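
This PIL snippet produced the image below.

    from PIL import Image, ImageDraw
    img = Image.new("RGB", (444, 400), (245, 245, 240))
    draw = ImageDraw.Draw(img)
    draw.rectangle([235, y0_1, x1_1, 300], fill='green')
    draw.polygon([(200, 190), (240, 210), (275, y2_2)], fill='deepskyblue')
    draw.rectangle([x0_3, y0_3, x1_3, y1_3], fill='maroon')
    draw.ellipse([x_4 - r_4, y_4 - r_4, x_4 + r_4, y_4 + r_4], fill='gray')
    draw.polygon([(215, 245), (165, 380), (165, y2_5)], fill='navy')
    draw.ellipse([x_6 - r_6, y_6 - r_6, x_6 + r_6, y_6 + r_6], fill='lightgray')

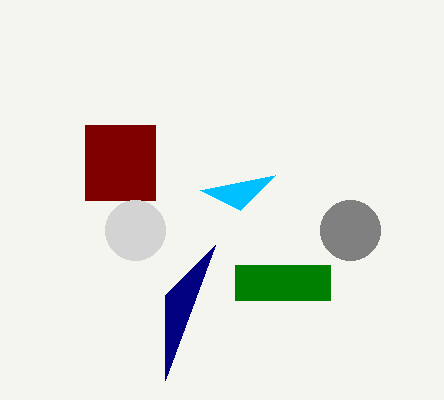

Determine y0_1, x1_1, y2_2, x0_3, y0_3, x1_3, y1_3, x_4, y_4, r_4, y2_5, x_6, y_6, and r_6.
y0_1 = 265
x1_1 = 330
y2_2 = 175
x0_3 = 85
y0_3 = 125
x1_3 = 155
y1_3 = 200
x_4 = 350
y_4 = 230
r_4 = 30
y2_5 = 295
x_6 = 135
y_6 = 230
r_6 = 30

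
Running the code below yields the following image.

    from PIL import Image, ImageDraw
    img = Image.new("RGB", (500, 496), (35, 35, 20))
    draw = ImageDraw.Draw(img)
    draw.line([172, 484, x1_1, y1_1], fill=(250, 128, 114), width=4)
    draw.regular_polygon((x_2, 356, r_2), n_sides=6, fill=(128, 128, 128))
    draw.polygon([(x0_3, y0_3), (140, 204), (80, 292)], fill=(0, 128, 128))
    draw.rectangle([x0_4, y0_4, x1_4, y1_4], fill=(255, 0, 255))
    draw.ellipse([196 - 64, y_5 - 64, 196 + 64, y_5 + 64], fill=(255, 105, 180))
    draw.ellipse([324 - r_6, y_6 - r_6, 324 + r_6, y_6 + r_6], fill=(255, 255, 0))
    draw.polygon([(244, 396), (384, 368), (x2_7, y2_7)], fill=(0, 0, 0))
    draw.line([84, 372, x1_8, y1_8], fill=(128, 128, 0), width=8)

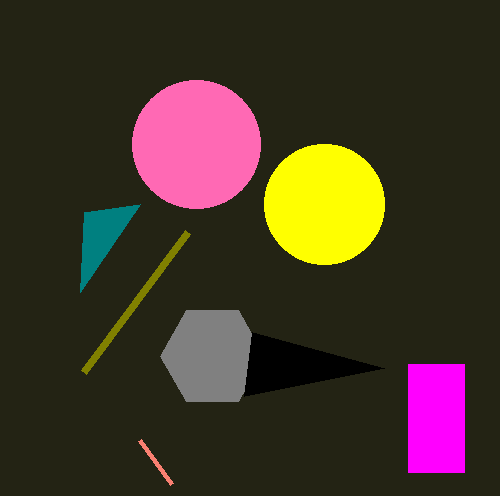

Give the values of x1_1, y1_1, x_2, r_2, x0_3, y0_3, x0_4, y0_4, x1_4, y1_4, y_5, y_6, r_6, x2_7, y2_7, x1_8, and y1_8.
x1_1 = 140; y1_1 = 440; x_2 = 212; r_2 = 52; x0_3 = 84; y0_3 = 212; x0_4 = 408; y0_4 = 364; x1_4 = 464; y1_4 = 472; y_5 = 144; y_6 = 204; r_6 = 60; x2_7 = 252; y2_7 = 332; x1_8 = 188; y1_8 = 232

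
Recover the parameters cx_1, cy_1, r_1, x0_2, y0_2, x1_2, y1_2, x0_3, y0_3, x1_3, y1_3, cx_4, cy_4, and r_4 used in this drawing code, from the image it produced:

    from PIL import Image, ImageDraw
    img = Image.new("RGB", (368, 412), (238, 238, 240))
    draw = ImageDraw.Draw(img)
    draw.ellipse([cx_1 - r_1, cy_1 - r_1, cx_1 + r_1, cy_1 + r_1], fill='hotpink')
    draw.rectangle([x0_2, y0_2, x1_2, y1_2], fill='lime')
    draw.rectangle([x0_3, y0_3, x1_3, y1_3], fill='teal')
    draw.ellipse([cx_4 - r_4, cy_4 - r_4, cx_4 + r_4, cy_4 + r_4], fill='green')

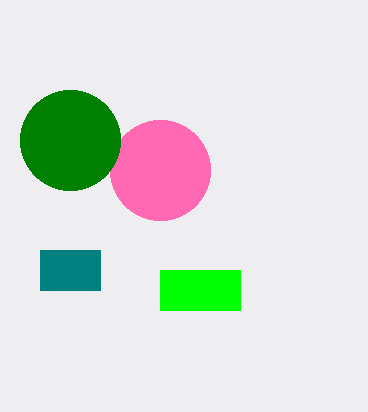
cx_1 = 160; cy_1 = 170; r_1 = 50; x0_2 = 160; y0_2 = 270; x1_2 = 240; y1_2 = 310; x0_3 = 40; y0_3 = 250; x1_3 = 100; y1_3 = 290; cx_4 = 70; cy_4 = 140; r_4 = 50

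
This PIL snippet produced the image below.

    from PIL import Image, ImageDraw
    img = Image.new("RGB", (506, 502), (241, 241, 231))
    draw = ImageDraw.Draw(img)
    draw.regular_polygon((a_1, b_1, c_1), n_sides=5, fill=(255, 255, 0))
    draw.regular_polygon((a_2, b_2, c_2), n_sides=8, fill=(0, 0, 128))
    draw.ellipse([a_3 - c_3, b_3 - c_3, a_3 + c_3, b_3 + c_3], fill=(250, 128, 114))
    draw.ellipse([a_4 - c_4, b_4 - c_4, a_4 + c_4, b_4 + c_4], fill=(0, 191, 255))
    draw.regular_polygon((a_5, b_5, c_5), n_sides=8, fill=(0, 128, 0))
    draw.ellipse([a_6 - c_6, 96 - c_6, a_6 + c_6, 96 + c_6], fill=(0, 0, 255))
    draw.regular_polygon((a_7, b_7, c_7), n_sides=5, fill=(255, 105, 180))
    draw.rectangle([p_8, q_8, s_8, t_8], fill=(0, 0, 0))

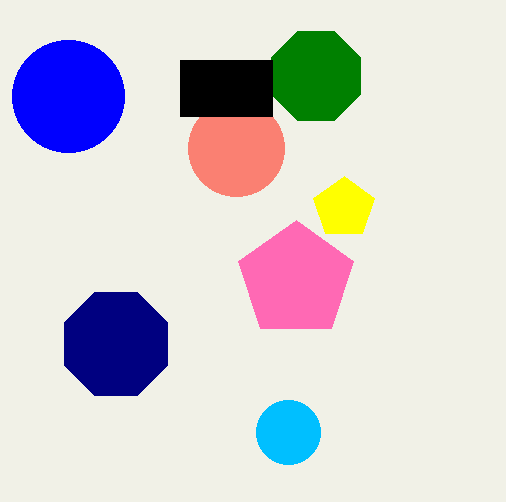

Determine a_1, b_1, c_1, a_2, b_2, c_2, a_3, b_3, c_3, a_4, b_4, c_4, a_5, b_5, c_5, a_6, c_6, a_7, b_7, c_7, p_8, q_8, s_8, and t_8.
a_1 = 344, b_1 = 208, c_1 = 32, a_2 = 116, b_2 = 344, c_2 = 56, a_3 = 236, b_3 = 148, c_3 = 48, a_4 = 288, b_4 = 432, c_4 = 32, a_5 = 316, b_5 = 76, c_5 = 48, a_6 = 68, c_6 = 56, a_7 = 296, b_7 = 280, c_7 = 60, p_8 = 180, q_8 = 60, s_8 = 272, t_8 = 116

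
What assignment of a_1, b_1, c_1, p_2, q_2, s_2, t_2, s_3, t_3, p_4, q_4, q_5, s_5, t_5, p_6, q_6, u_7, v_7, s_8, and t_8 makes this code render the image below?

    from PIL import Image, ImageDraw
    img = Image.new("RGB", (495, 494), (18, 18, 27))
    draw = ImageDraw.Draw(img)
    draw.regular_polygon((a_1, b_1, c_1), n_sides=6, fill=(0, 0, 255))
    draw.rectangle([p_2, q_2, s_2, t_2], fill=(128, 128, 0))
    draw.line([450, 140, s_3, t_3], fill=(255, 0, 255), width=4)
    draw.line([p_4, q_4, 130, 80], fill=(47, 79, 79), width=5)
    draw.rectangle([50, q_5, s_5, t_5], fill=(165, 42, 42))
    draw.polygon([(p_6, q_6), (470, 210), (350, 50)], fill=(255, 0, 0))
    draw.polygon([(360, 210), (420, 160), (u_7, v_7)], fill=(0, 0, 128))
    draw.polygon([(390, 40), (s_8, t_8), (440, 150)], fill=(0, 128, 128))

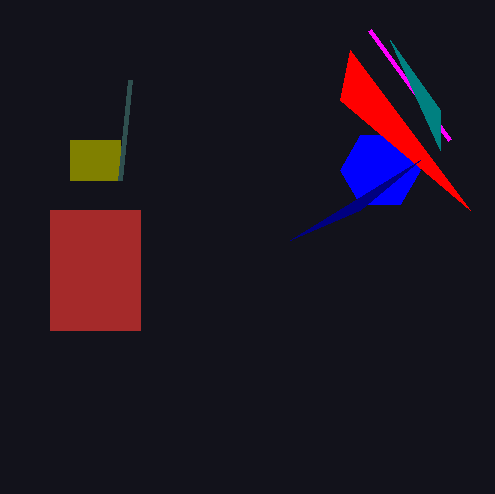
a_1 = 380
b_1 = 170
c_1 = 40
p_2 = 70
q_2 = 140
s_2 = 120
t_2 = 180
s_3 = 370
t_3 = 30
p_4 = 120
q_4 = 180
q_5 = 210
s_5 = 140
t_5 = 330
p_6 = 340
q_6 = 100
u_7 = 290
v_7 = 240
s_8 = 440
t_8 = 110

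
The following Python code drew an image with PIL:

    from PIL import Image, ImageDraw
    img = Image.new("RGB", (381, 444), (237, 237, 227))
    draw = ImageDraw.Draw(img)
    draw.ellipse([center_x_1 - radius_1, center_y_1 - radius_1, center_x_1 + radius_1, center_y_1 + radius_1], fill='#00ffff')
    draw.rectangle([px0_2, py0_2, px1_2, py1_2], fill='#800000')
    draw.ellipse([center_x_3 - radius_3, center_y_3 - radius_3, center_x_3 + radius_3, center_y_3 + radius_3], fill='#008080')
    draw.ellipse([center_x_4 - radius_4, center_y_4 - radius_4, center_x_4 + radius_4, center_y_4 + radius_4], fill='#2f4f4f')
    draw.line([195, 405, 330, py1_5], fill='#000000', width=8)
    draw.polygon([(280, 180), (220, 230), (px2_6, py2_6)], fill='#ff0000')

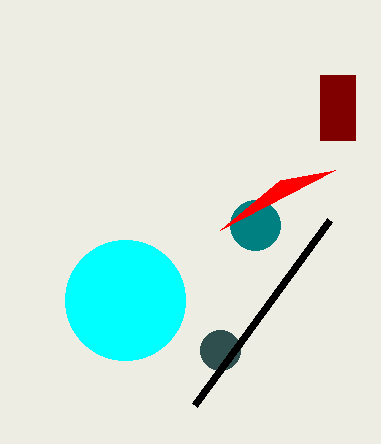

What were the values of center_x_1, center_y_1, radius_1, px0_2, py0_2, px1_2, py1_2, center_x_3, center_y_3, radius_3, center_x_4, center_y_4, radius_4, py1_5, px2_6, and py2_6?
center_x_1 = 125, center_y_1 = 300, radius_1 = 60, px0_2 = 320, py0_2 = 75, px1_2 = 355, py1_2 = 140, center_x_3 = 255, center_y_3 = 225, radius_3 = 25, center_x_4 = 220, center_y_4 = 350, radius_4 = 20, py1_5 = 220, px2_6 = 335, py2_6 = 170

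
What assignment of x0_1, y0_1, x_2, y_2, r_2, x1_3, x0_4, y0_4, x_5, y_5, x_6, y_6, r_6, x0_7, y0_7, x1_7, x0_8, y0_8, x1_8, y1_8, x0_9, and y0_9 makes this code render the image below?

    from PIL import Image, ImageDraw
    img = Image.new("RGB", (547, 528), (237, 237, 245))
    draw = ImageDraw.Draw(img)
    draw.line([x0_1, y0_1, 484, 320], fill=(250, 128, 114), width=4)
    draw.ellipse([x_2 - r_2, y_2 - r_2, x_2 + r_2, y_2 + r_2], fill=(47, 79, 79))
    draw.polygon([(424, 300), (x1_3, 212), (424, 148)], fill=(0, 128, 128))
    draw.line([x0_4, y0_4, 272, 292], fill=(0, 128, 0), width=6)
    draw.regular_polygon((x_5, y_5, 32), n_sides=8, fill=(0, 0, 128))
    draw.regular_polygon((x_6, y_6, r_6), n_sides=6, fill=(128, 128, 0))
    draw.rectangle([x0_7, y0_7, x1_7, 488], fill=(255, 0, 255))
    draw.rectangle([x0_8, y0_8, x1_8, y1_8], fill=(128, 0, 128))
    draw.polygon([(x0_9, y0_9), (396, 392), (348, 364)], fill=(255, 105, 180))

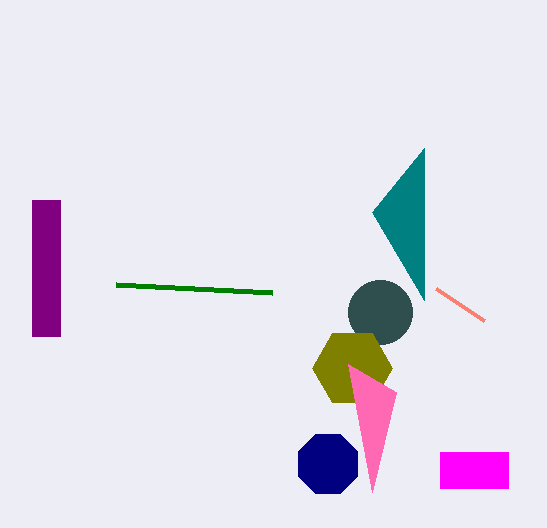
x0_1 = 436, y0_1 = 288, x_2 = 380, y_2 = 312, r_2 = 32, x1_3 = 372, x0_4 = 116, y0_4 = 284, x_5 = 328, y_5 = 464, x_6 = 352, y_6 = 368, r_6 = 40, x0_7 = 440, y0_7 = 452, x1_7 = 508, x0_8 = 32, y0_8 = 200, x1_8 = 60, y1_8 = 336, x0_9 = 372, y0_9 = 492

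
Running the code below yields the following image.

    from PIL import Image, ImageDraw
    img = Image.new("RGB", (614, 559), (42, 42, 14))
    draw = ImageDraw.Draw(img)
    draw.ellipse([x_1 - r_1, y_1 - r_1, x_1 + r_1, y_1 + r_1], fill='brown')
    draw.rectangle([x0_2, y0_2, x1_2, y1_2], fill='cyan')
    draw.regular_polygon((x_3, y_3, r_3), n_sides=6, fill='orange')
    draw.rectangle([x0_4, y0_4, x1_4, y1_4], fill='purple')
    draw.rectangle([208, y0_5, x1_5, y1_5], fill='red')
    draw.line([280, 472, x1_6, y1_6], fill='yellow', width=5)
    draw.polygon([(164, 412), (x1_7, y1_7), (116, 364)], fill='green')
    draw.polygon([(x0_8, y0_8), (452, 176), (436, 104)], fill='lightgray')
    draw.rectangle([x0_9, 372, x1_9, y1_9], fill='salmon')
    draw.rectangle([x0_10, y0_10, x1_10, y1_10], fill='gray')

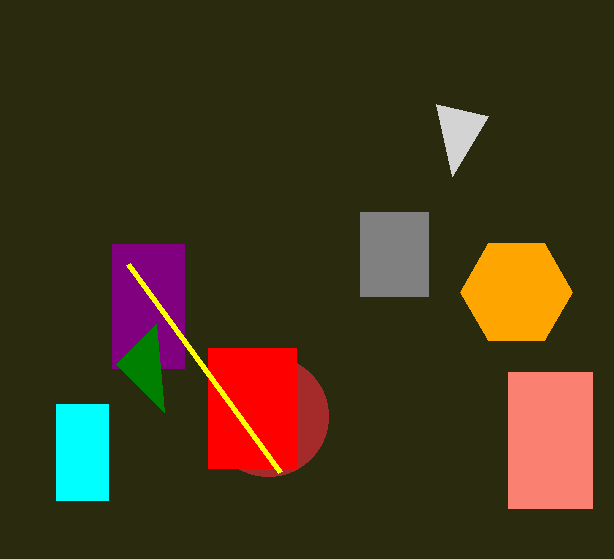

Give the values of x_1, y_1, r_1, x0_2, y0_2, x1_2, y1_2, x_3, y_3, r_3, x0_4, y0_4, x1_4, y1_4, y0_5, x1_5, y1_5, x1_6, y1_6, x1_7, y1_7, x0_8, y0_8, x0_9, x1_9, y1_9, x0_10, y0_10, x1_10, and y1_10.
x_1 = 268, y_1 = 416, r_1 = 60, x0_2 = 56, y0_2 = 404, x1_2 = 108, y1_2 = 500, x_3 = 516, y_3 = 292, r_3 = 56, x0_4 = 112, y0_4 = 244, x1_4 = 184, y1_4 = 368, y0_5 = 348, x1_5 = 296, y1_5 = 468, x1_6 = 128, y1_6 = 264, x1_7 = 156, y1_7 = 324, x0_8 = 488, y0_8 = 116, x0_9 = 508, x1_9 = 592, y1_9 = 508, x0_10 = 360, y0_10 = 212, x1_10 = 428, y1_10 = 296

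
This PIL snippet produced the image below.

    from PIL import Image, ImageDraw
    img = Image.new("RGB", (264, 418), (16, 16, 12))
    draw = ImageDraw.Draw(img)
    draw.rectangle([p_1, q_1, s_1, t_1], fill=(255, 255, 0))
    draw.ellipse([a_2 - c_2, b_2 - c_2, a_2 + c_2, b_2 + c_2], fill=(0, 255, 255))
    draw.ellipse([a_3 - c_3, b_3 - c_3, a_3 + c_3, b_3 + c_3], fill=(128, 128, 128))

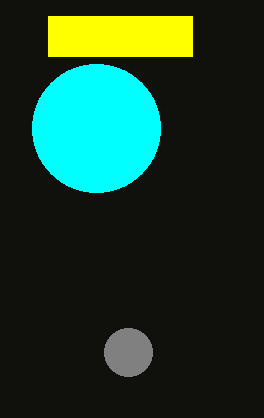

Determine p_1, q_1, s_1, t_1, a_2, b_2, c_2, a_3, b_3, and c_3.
p_1 = 48
q_1 = 16
s_1 = 192
t_1 = 56
a_2 = 96
b_2 = 128
c_2 = 64
a_3 = 128
b_3 = 352
c_3 = 24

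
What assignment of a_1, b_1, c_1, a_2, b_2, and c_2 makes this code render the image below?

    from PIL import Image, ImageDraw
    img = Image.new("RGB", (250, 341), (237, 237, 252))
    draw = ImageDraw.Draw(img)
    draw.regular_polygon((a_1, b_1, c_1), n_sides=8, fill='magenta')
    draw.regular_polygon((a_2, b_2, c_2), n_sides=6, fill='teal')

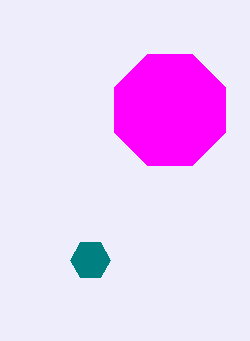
a_1 = 170
b_1 = 110
c_1 = 60
a_2 = 90
b_2 = 260
c_2 = 20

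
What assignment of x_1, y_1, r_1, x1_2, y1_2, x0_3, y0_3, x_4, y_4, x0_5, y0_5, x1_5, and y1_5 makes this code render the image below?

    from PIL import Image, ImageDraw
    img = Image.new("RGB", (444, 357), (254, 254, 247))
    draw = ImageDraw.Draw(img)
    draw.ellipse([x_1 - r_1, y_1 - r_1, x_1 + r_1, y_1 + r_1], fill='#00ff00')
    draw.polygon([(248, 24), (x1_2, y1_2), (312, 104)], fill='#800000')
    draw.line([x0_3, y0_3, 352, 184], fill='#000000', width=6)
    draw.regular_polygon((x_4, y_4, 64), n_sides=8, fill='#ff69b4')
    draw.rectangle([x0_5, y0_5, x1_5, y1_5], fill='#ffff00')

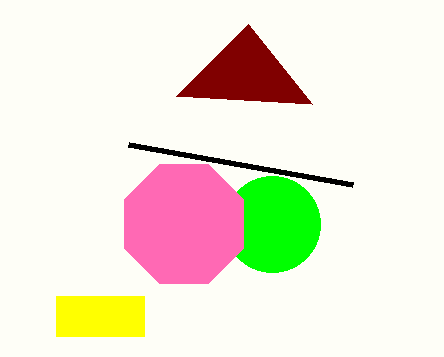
x_1 = 272; y_1 = 224; r_1 = 48; x1_2 = 176; y1_2 = 96; x0_3 = 128; y0_3 = 144; x_4 = 184; y_4 = 224; x0_5 = 56; y0_5 = 296; x1_5 = 144; y1_5 = 336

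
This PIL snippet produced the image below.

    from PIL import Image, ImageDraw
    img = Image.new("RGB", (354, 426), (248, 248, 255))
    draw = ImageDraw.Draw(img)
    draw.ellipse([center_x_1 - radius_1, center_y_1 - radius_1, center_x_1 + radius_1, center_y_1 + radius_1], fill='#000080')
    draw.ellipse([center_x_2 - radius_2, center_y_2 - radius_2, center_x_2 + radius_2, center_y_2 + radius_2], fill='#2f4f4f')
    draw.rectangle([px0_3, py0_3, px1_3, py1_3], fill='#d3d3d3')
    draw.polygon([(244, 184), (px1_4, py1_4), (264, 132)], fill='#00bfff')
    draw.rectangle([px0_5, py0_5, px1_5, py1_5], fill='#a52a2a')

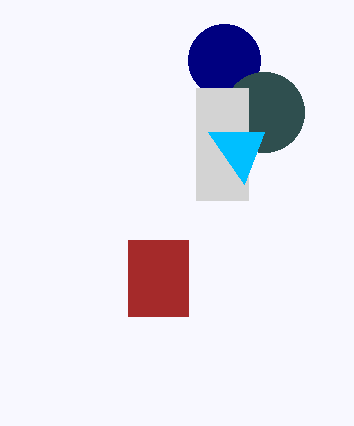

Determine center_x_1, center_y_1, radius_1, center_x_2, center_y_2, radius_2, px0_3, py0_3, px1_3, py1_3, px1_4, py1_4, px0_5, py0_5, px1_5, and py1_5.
center_x_1 = 224, center_y_1 = 60, radius_1 = 36, center_x_2 = 264, center_y_2 = 112, radius_2 = 40, px0_3 = 196, py0_3 = 88, px1_3 = 248, py1_3 = 200, px1_4 = 208, py1_4 = 132, px0_5 = 128, py0_5 = 240, px1_5 = 188, py1_5 = 316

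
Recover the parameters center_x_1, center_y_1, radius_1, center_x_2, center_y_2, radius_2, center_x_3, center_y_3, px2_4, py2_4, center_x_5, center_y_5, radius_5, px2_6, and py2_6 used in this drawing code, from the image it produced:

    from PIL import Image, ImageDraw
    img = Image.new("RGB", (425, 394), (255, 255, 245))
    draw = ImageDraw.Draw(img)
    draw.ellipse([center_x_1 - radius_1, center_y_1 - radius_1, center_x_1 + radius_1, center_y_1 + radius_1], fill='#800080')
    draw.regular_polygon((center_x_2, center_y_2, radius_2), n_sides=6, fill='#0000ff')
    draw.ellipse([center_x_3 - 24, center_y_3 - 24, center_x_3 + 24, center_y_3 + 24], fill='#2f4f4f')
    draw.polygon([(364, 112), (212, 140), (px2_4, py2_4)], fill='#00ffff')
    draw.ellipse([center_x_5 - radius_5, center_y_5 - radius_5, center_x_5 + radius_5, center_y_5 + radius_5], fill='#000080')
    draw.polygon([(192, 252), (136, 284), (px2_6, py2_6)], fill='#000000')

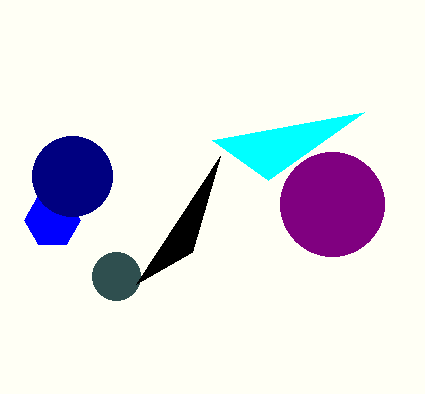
center_x_1 = 332
center_y_1 = 204
radius_1 = 52
center_x_2 = 52
center_y_2 = 220
radius_2 = 28
center_x_3 = 116
center_y_3 = 276
px2_4 = 268
py2_4 = 180
center_x_5 = 72
center_y_5 = 176
radius_5 = 40
px2_6 = 220
py2_6 = 156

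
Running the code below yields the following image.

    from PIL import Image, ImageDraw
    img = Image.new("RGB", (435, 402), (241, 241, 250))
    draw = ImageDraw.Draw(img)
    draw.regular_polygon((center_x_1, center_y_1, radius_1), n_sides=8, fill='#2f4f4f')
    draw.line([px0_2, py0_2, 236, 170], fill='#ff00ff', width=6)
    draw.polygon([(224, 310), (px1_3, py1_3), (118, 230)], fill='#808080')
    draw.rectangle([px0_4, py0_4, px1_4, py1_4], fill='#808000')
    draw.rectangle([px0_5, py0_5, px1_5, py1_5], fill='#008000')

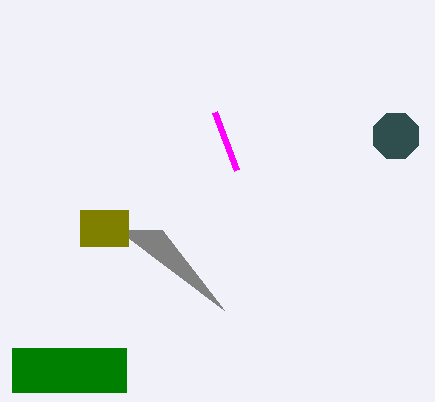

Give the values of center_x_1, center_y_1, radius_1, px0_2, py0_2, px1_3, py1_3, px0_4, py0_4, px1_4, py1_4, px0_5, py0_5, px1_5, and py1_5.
center_x_1 = 396
center_y_1 = 136
radius_1 = 24
px0_2 = 214
py0_2 = 112
px1_3 = 162
py1_3 = 230
px0_4 = 80
py0_4 = 210
px1_4 = 128
py1_4 = 246
px0_5 = 12
py0_5 = 348
px1_5 = 126
py1_5 = 392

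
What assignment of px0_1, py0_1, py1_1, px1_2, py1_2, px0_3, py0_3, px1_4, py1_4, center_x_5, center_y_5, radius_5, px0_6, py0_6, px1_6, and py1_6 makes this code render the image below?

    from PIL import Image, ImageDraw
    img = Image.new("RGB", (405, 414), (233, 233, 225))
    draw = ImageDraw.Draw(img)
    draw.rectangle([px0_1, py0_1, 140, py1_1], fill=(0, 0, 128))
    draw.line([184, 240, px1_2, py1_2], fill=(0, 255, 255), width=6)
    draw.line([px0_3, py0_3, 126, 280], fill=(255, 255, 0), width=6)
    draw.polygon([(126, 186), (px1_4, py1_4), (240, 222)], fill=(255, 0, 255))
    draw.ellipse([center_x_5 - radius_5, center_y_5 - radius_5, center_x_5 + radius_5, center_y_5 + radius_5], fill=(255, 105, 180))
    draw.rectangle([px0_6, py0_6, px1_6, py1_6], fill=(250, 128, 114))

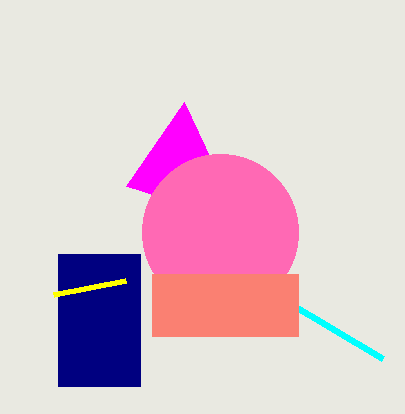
px0_1 = 58
py0_1 = 254
py1_1 = 386
px1_2 = 382
py1_2 = 358
px0_3 = 54
py0_3 = 294
px1_4 = 184
py1_4 = 102
center_x_5 = 220
center_y_5 = 232
radius_5 = 78
px0_6 = 152
py0_6 = 274
px1_6 = 298
py1_6 = 336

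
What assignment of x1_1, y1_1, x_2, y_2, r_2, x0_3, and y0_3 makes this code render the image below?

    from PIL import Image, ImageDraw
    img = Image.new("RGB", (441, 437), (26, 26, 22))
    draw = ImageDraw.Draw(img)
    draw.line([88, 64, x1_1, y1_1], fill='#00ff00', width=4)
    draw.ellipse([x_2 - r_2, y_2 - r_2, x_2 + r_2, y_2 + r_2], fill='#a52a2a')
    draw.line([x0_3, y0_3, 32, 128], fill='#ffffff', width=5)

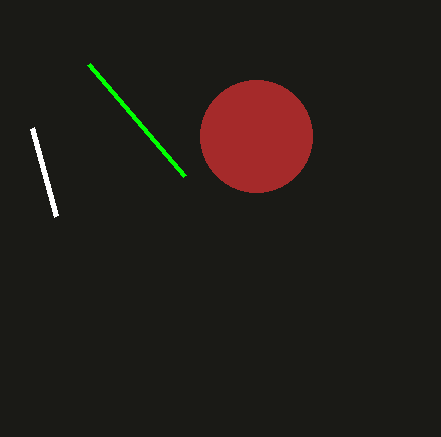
x1_1 = 184, y1_1 = 176, x_2 = 256, y_2 = 136, r_2 = 56, x0_3 = 56, y0_3 = 216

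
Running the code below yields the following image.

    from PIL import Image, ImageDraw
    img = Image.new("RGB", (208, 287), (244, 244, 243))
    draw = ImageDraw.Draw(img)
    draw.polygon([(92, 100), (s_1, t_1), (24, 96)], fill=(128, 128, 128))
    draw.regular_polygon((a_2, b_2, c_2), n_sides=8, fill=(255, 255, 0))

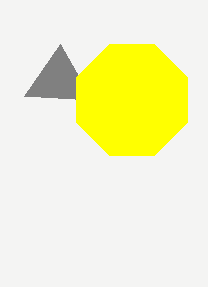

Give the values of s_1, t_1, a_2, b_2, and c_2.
s_1 = 60; t_1 = 44; a_2 = 132; b_2 = 100; c_2 = 60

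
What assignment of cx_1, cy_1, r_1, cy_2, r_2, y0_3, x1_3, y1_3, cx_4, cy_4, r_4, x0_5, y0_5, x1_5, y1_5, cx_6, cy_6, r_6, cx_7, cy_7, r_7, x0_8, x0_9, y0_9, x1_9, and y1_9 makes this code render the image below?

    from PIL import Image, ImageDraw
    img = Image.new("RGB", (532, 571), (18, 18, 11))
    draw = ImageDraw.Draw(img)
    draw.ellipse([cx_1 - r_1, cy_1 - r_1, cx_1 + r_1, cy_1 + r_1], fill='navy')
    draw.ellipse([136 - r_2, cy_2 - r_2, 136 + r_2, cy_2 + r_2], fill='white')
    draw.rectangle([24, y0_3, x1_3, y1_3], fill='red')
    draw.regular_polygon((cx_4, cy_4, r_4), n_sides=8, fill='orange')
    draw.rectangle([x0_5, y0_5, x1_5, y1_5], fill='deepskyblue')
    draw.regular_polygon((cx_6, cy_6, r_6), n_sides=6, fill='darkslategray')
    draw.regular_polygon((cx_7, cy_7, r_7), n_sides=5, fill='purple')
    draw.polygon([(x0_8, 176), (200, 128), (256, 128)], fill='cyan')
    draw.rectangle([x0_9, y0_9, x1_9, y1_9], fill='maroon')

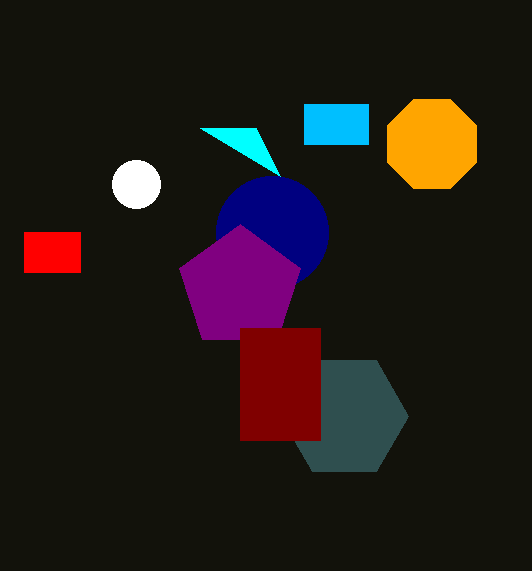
cx_1 = 272; cy_1 = 232; r_1 = 56; cy_2 = 184; r_2 = 24; y0_3 = 232; x1_3 = 80; y1_3 = 272; cx_4 = 432; cy_4 = 144; r_4 = 48; x0_5 = 304; y0_5 = 104; x1_5 = 368; y1_5 = 144; cx_6 = 344; cy_6 = 416; r_6 = 64; cx_7 = 240; cy_7 = 288; r_7 = 64; x0_8 = 280; x0_9 = 240; y0_9 = 328; x1_9 = 320; y1_9 = 440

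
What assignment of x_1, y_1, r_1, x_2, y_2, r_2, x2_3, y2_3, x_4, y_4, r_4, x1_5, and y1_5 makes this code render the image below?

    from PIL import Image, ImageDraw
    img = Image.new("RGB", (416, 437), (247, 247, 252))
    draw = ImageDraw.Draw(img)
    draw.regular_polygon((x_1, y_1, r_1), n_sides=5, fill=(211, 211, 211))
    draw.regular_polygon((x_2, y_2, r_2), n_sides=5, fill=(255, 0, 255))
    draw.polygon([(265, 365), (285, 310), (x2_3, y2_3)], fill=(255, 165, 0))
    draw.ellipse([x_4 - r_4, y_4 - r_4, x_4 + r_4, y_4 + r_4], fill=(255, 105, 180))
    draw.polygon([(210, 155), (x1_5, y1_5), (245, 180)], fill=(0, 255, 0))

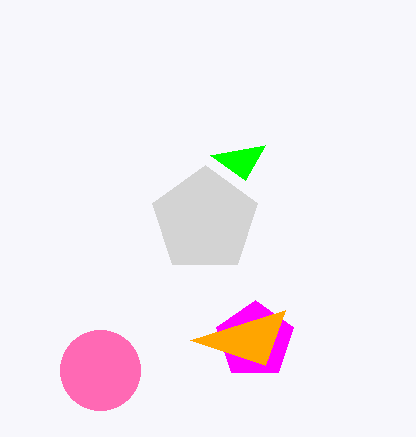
x_1 = 205
y_1 = 220
r_1 = 55
x_2 = 255
y_2 = 340
r_2 = 40
x2_3 = 190
y2_3 = 340
x_4 = 100
y_4 = 370
r_4 = 40
x1_5 = 265
y1_5 = 145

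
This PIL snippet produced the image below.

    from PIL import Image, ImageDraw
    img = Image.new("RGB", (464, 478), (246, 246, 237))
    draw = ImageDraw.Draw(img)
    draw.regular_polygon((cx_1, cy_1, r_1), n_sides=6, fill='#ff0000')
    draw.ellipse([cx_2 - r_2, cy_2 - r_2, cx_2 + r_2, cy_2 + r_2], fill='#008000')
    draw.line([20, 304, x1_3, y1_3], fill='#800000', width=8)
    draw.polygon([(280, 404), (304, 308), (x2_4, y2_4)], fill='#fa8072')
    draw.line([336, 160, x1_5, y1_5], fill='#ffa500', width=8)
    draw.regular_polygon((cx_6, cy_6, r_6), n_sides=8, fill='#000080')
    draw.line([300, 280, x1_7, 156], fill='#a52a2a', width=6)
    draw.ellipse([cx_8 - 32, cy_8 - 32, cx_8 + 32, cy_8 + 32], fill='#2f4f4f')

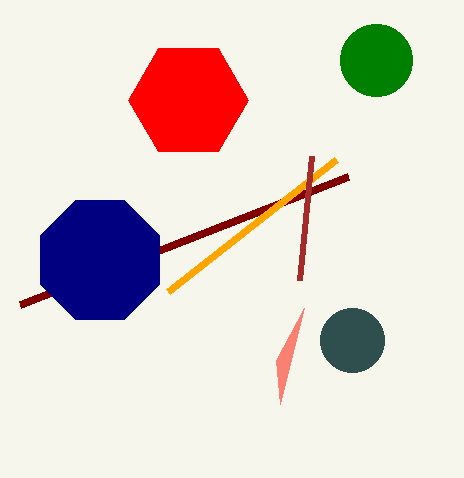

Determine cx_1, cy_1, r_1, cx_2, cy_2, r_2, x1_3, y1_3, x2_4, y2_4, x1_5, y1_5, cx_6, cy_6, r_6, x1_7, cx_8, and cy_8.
cx_1 = 188, cy_1 = 100, r_1 = 60, cx_2 = 376, cy_2 = 60, r_2 = 36, x1_3 = 348, y1_3 = 176, x2_4 = 276, y2_4 = 360, x1_5 = 168, y1_5 = 292, cx_6 = 100, cy_6 = 260, r_6 = 64, x1_7 = 312, cx_8 = 352, cy_8 = 340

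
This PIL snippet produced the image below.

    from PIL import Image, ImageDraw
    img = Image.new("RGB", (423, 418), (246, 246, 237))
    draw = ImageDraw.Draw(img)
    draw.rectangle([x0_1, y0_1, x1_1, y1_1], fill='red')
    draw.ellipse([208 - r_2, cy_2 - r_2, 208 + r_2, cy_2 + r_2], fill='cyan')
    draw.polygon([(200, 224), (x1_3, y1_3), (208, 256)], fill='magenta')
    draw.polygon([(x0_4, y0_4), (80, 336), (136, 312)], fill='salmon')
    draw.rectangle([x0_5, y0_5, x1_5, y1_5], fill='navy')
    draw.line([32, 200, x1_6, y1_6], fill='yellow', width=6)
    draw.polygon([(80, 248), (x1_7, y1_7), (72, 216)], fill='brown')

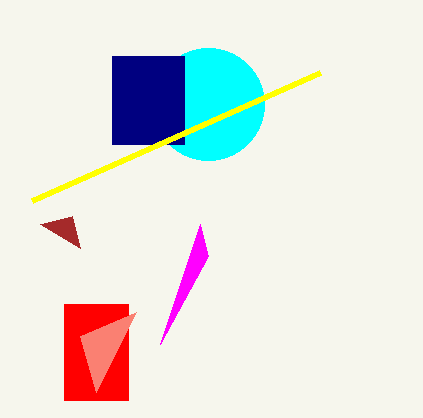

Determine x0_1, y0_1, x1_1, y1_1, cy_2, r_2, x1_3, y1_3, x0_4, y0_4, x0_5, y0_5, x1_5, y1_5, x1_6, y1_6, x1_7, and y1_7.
x0_1 = 64, y0_1 = 304, x1_1 = 128, y1_1 = 400, cy_2 = 104, r_2 = 56, x1_3 = 160, y1_3 = 344, x0_4 = 96, y0_4 = 392, x0_5 = 112, y0_5 = 56, x1_5 = 184, y1_5 = 144, x1_6 = 320, y1_6 = 72, x1_7 = 40, y1_7 = 224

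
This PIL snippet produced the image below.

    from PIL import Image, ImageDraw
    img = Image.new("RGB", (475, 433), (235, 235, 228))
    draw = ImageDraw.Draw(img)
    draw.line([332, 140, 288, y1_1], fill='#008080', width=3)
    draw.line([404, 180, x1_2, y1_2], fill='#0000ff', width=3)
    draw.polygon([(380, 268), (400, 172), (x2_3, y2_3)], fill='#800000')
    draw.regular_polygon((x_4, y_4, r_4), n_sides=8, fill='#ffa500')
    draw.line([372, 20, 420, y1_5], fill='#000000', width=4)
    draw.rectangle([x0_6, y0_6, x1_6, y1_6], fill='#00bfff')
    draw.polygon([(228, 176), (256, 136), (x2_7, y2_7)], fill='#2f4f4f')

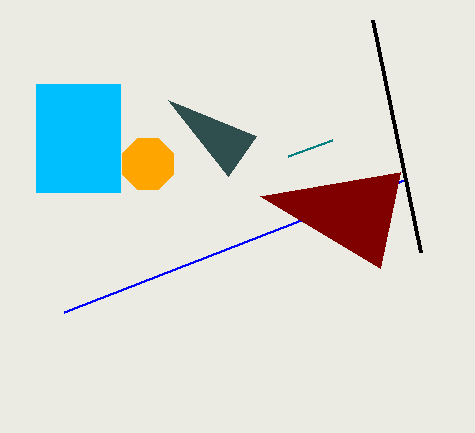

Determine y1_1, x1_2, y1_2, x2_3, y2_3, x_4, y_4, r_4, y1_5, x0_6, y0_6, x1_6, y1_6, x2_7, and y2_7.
y1_1 = 156
x1_2 = 64
y1_2 = 312
x2_3 = 260
y2_3 = 196
x_4 = 148
y_4 = 164
r_4 = 28
y1_5 = 252
x0_6 = 36
y0_6 = 84
x1_6 = 120
y1_6 = 192
x2_7 = 168
y2_7 = 100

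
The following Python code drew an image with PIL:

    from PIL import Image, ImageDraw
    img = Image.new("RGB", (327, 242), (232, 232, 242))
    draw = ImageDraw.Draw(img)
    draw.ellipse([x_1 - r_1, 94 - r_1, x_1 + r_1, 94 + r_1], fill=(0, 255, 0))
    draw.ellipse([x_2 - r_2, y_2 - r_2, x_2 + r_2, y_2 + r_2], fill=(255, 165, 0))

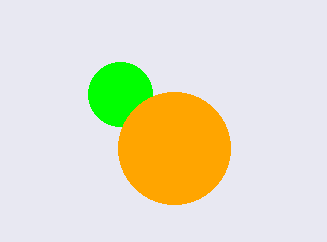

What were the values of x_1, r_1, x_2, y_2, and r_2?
x_1 = 120; r_1 = 32; x_2 = 174; y_2 = 148; r_2 = 56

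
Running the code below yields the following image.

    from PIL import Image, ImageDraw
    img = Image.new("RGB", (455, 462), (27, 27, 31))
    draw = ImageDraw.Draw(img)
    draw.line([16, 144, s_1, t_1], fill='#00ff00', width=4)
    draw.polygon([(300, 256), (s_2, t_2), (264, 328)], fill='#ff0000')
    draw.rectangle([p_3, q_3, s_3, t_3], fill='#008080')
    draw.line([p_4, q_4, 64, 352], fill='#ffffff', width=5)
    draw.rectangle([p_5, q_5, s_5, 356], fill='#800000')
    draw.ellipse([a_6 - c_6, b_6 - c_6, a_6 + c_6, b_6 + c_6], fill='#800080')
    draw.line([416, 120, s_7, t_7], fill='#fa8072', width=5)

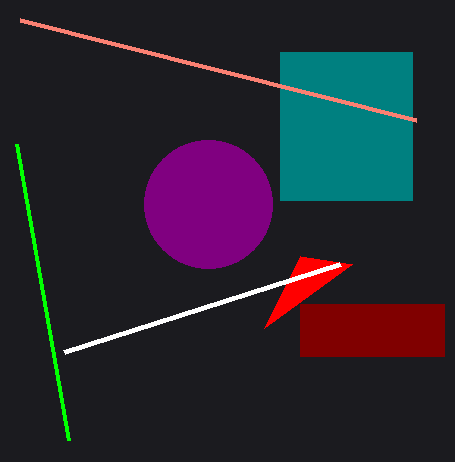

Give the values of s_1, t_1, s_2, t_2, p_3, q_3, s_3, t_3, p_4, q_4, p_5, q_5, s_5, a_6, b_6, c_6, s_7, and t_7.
s_1 = 68
t_1 = 440
s_2 = 352
t_2 = 264
p_3 = 280
q_3 = 52
s_3 = 412
t_3 = 200
p_4 = 340
q_4 = 264
p_5 = 300
q_5 = 304
s_5 = 444
a_6 = 208
b_6 = 204
c_6 = 64
s_7 = 20
t_7 = 20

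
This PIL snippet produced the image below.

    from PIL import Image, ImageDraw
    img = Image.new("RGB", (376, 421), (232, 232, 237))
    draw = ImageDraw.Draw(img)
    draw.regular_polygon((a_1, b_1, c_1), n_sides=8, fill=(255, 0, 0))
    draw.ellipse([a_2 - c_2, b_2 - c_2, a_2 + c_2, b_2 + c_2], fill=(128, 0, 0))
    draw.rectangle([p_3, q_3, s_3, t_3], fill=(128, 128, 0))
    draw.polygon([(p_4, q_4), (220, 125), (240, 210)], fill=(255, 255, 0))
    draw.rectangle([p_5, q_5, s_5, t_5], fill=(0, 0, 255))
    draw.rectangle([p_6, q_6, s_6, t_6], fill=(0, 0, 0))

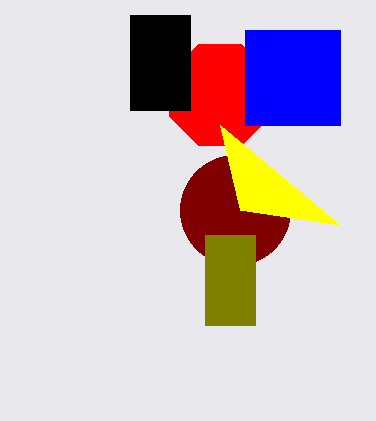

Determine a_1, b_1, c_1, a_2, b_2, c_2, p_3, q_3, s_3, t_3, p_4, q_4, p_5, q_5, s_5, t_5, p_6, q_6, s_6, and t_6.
a_1 = 220; b_1 = 95; c_1 = 55; a_2 = 235; b_2 = 210; c_2 = 55; p_3 = 205; q_3 = 235; s_3 = 255; t_3 = 325; p_4 = 340; q_4 = 225; p_5 = 245; q_5 = 30; s_5 = 340; t_5 = 125; p_6 = 130; q_6 = 15; s_6 = 190; t_6 = 110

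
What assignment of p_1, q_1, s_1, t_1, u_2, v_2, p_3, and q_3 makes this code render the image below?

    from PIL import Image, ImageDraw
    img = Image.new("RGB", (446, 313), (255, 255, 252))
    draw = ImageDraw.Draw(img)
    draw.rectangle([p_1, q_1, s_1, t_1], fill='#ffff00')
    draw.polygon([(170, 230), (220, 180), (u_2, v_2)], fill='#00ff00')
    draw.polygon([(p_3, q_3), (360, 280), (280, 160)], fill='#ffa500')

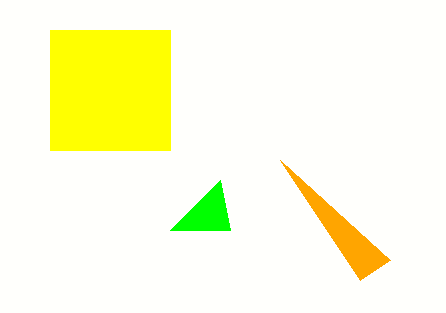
p_1 = 50; q_1 = 30; s_1 = 170; t_1 = 150; u_2 = 230; v_2 = 230; p_3 = 390; q_3 = 260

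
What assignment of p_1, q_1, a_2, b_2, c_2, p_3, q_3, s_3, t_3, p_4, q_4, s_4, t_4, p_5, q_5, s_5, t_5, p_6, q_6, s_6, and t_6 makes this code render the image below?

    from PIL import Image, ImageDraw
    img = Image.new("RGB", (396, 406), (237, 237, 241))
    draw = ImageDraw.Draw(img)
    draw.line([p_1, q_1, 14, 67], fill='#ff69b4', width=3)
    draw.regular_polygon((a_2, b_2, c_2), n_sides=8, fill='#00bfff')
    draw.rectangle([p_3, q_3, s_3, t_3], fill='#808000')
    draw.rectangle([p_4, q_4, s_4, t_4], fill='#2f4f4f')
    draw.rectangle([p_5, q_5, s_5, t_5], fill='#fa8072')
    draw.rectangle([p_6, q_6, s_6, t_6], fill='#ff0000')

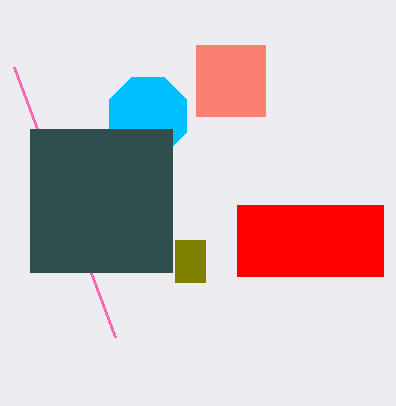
p_1 = 115, q_1 = 337, a_2 = 148, b_2 = 116, c_2 = 42, p_3 = 175, q_3 = 240, s_3 = 205, t_3 = 282, p_4 = 30, q_4 = 129, s_4 = 172, t_4 = 272, p_5 = 196, q_5 = 45, s_5 = 265, t_5 = 116, p_6 = 237, q_6 = 205, s_6 = 383, t_6 = 276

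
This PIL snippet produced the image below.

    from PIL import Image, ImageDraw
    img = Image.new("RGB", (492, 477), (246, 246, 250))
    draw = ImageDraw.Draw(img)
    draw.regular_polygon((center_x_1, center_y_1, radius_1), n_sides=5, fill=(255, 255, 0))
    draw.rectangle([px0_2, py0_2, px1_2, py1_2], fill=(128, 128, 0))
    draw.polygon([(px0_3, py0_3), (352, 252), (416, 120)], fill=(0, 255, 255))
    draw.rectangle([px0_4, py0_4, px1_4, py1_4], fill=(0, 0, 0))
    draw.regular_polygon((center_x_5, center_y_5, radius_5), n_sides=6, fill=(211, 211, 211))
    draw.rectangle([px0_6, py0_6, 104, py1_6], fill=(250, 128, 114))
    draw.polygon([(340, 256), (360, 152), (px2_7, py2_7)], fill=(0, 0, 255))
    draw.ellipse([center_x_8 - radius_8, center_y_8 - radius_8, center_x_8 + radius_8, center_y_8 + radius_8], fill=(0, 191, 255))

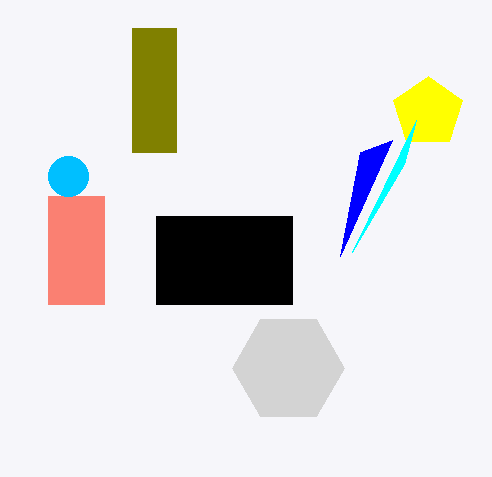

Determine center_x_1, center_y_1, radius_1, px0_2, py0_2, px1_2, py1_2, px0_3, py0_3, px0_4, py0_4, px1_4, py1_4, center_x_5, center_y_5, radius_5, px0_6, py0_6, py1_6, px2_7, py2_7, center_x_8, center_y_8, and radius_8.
center_x_1 = 428; center_y_1 = 112; radius_1 = 36; px0_2 = 132; py0_2 = 28; px1_2 = 176; py1_2 = 152; px0_3 = 404; py0_3 = 164; px0_4 = 156; py0_4 = 216; px1_4 = 292; py1_4 = 304; center_x_5 = 288; center_y_5 = 368; radius_5 = 56; px0_6 = 48; py0_6 = 196; py1_6 = 304; px2_7 = 392; py2_7 = 140; center_x_8 = 68; center_y_8 = 176; radius_8 = 20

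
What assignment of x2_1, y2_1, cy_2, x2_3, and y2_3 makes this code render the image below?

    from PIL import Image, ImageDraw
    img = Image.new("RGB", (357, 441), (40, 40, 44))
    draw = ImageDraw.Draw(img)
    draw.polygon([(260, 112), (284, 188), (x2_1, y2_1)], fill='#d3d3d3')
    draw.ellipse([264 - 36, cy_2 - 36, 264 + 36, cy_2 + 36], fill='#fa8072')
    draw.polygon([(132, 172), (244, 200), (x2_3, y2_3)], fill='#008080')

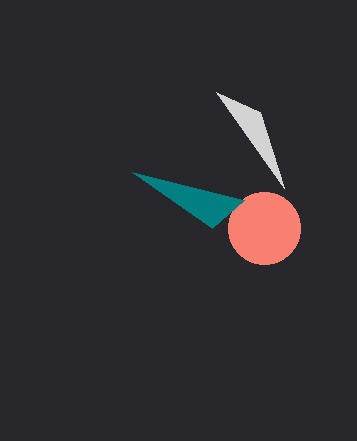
x2_1 = 216, y2_1 = 92, cy_2 = 228, x2_3 = 212, y2_3 = 228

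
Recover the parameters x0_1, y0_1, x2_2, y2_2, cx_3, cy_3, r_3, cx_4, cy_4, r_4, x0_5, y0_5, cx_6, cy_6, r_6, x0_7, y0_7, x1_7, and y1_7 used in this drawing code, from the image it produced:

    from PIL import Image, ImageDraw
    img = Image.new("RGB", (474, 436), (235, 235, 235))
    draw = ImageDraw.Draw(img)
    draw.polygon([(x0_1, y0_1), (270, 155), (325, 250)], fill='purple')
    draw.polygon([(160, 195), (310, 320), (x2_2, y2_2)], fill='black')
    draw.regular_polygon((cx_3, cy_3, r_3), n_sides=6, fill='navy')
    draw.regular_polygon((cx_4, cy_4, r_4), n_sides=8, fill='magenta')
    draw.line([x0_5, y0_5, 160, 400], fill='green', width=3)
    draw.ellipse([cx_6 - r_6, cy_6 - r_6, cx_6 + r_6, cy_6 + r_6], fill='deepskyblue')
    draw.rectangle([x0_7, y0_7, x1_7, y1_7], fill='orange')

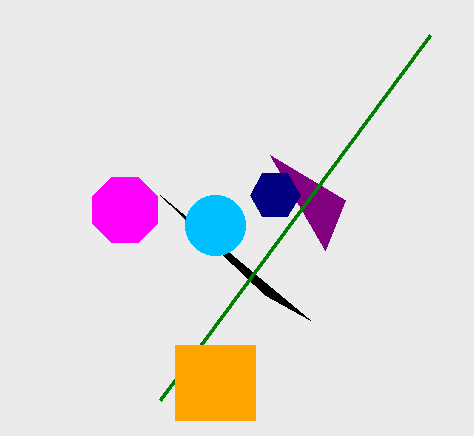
x0_1 = 345; y0_1 = 200; x2_2 = 265; y2_2 = 295; cx_3 = 275; cy_3 = 195; r_3 = 25; cx_4 = 125; cy_4 = 210; r_4 = 35; x0_5 = 430; y0_5 = 35; cx_6 = 215; cy_6 = 225; r_6 = 30; x0_7 = 175; y0_7 = 345; x1_7 = 255; y1_7 = 420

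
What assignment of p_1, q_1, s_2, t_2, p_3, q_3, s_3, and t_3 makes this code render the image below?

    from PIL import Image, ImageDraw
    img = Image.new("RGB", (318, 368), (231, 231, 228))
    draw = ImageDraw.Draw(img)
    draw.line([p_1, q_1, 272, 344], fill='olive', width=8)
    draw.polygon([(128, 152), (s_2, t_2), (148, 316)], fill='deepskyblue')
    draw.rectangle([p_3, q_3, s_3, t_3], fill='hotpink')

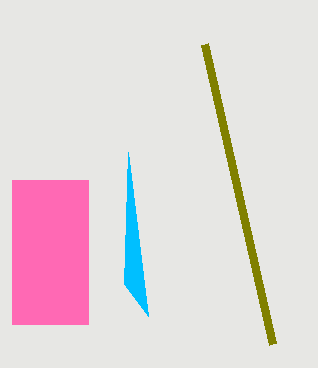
p_1 = 204
q_1 = 44
s_2 = 124
t_2 = 284
p_3 = 12
q_3 = 180
s_3 = 88
t_3 = 324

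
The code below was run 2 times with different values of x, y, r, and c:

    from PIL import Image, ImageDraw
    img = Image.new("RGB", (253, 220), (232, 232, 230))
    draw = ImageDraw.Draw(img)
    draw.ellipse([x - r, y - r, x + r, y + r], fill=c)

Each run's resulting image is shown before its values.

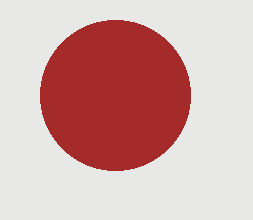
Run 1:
x = 115
y = 95
r = 75
c = 'brown'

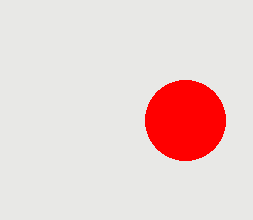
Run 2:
x = 185
y = 120
r = 40
c = 'red'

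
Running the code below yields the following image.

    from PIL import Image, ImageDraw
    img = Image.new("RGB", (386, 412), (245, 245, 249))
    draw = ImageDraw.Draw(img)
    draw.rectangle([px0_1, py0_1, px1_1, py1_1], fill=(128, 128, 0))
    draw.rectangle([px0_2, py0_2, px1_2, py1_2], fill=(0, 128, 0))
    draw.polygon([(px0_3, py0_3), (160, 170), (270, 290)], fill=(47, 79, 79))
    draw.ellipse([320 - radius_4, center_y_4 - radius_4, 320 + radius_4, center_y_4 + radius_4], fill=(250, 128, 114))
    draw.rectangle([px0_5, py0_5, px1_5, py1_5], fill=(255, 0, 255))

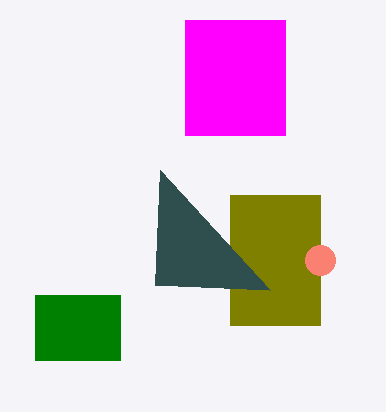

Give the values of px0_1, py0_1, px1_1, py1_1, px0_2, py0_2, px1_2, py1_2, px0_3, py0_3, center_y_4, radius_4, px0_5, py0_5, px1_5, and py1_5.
px0_1 = 230; py0_1 = 195; px1_1 = 320; py1_1 = 325; px0_2 = 35; py0_2 = 295; px1_2 = 120; py1_2 = 360; px0_3 = 155; py0_3 = 285; center_y_4 = 260; radius_4 = 15; px0_5 = 185; py0_5 = 20; px1_5 = 285; py1_5 = 135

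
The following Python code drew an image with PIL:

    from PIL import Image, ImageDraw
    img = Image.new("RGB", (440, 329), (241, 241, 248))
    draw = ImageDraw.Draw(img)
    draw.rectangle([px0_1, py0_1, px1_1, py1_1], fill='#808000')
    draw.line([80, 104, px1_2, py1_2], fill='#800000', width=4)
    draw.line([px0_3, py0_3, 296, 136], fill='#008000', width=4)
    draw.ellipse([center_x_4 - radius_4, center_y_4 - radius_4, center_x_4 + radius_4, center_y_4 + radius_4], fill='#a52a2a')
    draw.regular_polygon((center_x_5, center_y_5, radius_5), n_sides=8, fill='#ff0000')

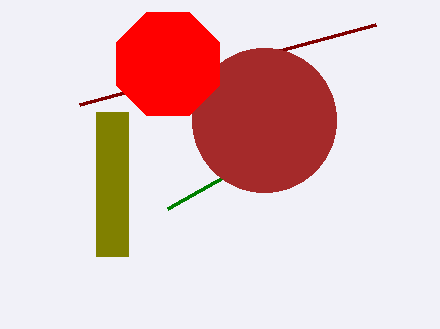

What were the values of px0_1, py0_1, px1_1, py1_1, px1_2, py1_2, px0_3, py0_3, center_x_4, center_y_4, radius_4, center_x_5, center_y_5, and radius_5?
px0_1 = 96
py0_1 = 112
px1_1 = 128
py1_1 = 256
px1_2 = 376
py1_2 = 24
px0_3 = 168
py0_3 = 208
center_x_4 = 264
center_y_4 = 120
radius_4 = 72
center_x_5 = 168
center_y_5 = 64
radius_5 = 56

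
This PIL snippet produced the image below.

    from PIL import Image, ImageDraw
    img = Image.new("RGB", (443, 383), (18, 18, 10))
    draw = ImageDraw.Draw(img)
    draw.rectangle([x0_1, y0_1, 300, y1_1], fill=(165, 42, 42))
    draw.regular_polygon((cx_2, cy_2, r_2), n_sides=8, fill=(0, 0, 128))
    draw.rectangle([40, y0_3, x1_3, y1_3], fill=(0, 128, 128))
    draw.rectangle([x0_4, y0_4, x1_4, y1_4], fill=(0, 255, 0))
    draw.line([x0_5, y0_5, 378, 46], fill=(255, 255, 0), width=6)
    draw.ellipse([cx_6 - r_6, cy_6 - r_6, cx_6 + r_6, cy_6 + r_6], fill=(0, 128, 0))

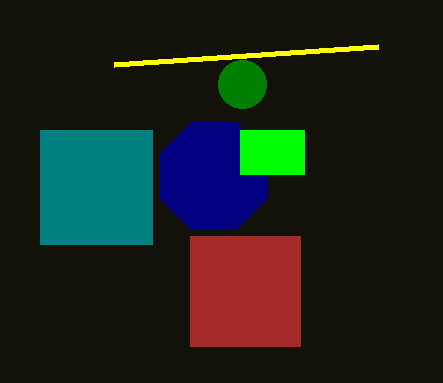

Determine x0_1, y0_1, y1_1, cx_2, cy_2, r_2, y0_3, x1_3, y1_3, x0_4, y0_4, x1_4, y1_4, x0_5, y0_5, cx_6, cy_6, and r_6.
x0_1 = 190; y0_1 = 236; y1_1 = 346; cx_2 = 214; cy_2 = 176; r_2 = 58; y0_3 = 130; x1_3 = 152; y1_3 = 244; x0_4 = 240; y0_4 = 130; x1_4 = 304; y1_4 = 174; x0_5 = 114; y0_5 = 64; cx_6 = 242; cy_6 = 84; r_6 = 24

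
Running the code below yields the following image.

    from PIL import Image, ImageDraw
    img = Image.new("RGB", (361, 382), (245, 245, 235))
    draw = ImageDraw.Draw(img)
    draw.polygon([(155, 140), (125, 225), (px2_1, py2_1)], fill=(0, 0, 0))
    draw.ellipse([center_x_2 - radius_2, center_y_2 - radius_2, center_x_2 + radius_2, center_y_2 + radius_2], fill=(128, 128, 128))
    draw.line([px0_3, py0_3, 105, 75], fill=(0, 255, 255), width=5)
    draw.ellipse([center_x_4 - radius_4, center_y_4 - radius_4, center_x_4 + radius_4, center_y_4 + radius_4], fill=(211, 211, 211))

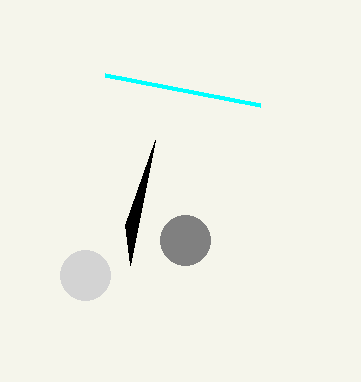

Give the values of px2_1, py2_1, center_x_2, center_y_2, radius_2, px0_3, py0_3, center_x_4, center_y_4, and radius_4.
px2_1 = 130, py2_1 = 265, center_x_2 = 185, center_y_2 = 240, radius_2 = 25, px0_3 = 260, py0_3 = 105, center_x_4 = 85, center_y_4 = 275, radius_4 = 25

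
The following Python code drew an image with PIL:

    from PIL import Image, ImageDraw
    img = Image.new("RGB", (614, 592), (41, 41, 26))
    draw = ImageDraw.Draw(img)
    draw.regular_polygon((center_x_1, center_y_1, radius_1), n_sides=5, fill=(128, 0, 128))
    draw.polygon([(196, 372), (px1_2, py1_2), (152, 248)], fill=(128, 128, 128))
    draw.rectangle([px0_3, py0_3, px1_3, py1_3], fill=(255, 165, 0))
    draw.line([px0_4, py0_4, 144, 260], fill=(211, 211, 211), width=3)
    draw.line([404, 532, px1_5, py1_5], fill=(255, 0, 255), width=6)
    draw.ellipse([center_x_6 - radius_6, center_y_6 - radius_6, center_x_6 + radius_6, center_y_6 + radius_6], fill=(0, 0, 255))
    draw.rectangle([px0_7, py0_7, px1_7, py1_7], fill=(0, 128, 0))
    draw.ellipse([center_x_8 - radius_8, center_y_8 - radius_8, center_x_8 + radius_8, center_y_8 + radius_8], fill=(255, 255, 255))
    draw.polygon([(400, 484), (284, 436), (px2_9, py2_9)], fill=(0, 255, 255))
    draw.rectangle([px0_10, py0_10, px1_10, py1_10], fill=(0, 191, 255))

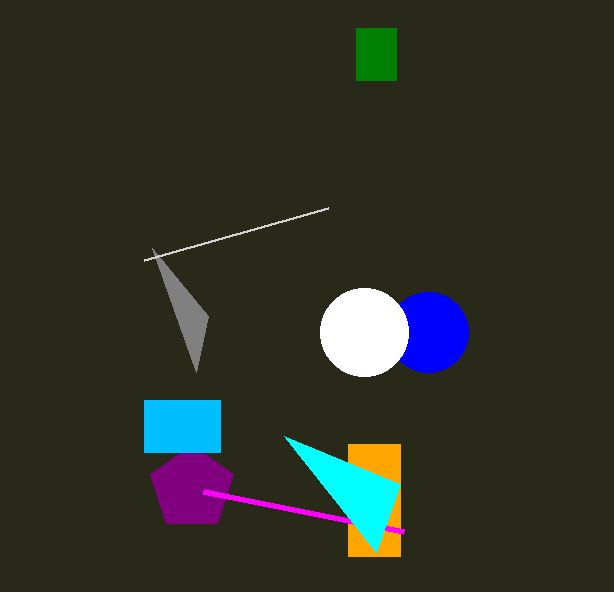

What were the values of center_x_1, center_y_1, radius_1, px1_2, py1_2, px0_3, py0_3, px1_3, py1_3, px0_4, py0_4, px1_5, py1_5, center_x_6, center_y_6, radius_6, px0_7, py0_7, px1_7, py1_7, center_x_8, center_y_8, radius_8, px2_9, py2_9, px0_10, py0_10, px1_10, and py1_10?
center_x_1 = 192
center_y_1 = 488
radius_1 = 44
px1_2 = 208
py1_2 = 316
px0_3 = 348
py0_3 = 444
px1_3 = 400
py1_3 = 556
px0_4 = 328
py0_4 = 208
px1_5 = 204
py1_5 = 492
center_x_6 = 428
center_y_6 = 332
radius_6 = 40
px0_7 = 356
py0_7 = 28
px1_7 = 396
py1_7 = 80
center_x_8 = 364
center_y_8 = 332
radius_8 = 44
px2_9 = 376
py2_9 = 552
px0_10 = 144
py0_10 = 400
px1_10 = 220
py1_10 = 452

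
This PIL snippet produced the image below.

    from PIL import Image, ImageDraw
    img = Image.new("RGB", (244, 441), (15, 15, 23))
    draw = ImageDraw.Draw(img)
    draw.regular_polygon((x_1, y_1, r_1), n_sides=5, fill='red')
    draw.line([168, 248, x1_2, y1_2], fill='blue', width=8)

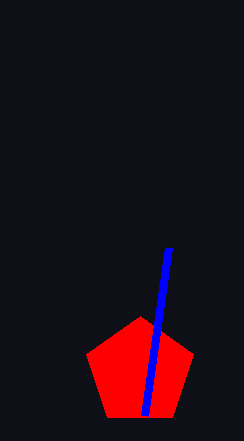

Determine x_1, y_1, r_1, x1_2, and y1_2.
x_1 = 140, y_1 = 372, r_1 = 56, x1_2 = 144, y1_2 = 416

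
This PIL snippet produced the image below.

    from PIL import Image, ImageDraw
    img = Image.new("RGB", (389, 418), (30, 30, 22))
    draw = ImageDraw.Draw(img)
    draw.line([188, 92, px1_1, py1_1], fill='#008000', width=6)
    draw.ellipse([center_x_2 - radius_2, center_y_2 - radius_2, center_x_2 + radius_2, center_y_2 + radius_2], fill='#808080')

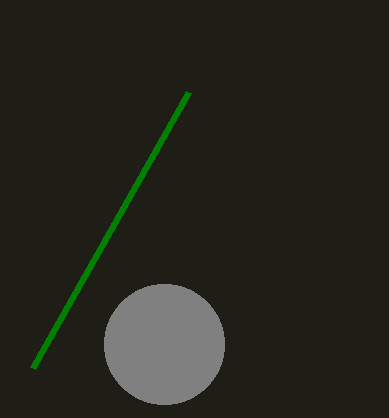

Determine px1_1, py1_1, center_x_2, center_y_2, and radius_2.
px1_1 = 32, py1_1 = 368, center_x_2 = 164, center_y_2 = 344, radius_2 = 60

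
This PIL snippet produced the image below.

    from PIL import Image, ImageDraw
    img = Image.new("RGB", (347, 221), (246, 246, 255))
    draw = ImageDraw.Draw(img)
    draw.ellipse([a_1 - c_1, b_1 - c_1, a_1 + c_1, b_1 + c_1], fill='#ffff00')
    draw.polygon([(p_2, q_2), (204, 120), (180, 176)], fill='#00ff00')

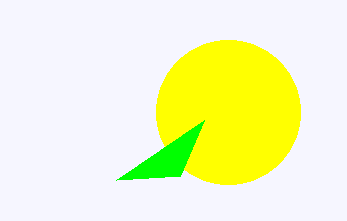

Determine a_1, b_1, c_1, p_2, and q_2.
a_1 = 228; b_1 = 112; c_1 = 72; p_2 = 116; q_2 = 180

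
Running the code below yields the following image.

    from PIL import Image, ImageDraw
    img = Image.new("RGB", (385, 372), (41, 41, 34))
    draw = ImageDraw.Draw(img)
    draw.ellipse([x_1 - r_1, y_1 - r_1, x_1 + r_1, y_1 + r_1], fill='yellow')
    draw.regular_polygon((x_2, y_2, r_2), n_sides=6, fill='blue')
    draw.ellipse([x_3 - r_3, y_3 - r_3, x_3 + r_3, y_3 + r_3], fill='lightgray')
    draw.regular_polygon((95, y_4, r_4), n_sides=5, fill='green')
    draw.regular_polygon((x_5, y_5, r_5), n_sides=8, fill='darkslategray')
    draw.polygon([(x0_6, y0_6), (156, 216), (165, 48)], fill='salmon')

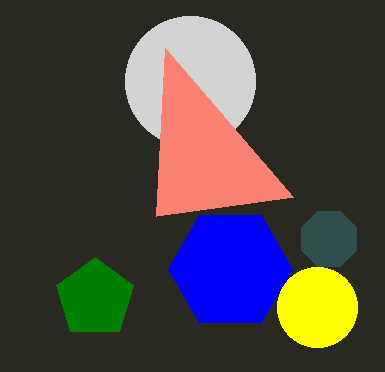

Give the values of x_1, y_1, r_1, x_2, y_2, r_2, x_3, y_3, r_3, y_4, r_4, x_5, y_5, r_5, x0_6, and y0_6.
x_1 = 317; y_1 = 307; r_1 = 40; x_2 = 230; y_2 = 269; r_2 = 62; x_3 = 190; y_3 = 81; r_3 = 65; y_4 = 298; r_4 = 41; x_5 = 329; y_5 = 239; r_5 = 30; x0_6 = 293; y0_6 = 197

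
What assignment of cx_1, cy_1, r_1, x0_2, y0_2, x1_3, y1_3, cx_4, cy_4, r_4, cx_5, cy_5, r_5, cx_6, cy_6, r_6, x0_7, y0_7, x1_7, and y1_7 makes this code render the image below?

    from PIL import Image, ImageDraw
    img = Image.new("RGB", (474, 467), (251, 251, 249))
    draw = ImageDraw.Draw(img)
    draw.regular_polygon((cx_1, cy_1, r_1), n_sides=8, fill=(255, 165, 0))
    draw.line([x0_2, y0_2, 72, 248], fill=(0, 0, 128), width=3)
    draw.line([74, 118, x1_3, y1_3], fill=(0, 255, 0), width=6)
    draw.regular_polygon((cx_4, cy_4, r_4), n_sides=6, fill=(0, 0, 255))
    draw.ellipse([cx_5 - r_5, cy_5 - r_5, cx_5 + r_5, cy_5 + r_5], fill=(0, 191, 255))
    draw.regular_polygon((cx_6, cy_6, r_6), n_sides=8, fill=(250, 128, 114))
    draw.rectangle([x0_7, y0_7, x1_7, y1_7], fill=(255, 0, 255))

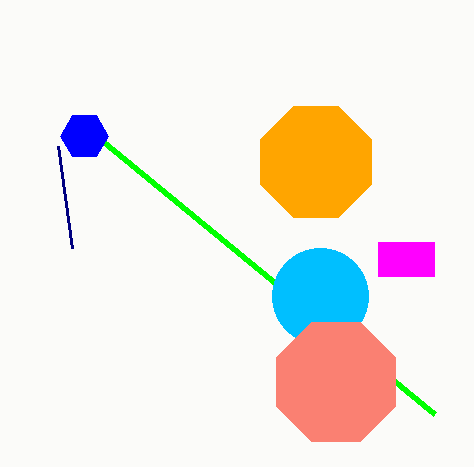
cx_1 = 316, cy_1 = 162, r_1 = 60, x0_2 = 58, y0_2 = 146, x1_3 = 434, y1_3 = 414, cx_4 = 84, cy_4 = 136, r_4 = 24, cx_5 = 320, cy_5 = 296, r_5 = 48, cx_6 = 336, cy_6 = 382, r_6 = 64, x0_7 = 378, y0_7 = 242, x1_7 = 434, y1_7 = 276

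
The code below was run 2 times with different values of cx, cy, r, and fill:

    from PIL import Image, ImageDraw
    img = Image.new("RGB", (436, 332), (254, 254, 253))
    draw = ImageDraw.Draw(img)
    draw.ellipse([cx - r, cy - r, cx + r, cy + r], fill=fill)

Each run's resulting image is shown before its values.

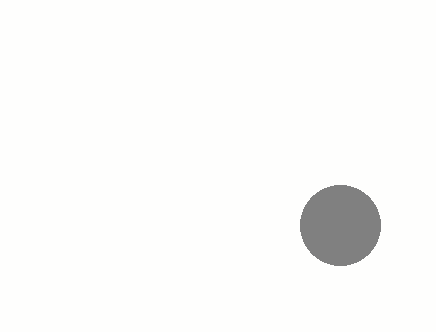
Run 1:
cx = 340, cy = 225, r = 40, fill = 'gray'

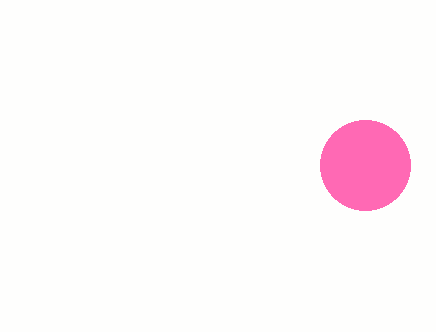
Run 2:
cx = 365, cy = 165, r = 45, fill = 'hotpink'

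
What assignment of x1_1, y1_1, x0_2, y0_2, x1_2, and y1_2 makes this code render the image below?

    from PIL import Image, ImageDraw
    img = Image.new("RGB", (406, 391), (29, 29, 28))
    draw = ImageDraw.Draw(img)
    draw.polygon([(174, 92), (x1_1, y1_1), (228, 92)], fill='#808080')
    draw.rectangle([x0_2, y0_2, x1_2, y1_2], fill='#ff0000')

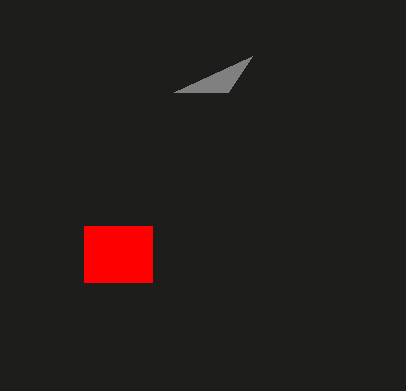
x1_1 = 252; y1_1 = 56; x0_2 = 84; y0_2 = 226; x1_2 = 152; y1_2 = 282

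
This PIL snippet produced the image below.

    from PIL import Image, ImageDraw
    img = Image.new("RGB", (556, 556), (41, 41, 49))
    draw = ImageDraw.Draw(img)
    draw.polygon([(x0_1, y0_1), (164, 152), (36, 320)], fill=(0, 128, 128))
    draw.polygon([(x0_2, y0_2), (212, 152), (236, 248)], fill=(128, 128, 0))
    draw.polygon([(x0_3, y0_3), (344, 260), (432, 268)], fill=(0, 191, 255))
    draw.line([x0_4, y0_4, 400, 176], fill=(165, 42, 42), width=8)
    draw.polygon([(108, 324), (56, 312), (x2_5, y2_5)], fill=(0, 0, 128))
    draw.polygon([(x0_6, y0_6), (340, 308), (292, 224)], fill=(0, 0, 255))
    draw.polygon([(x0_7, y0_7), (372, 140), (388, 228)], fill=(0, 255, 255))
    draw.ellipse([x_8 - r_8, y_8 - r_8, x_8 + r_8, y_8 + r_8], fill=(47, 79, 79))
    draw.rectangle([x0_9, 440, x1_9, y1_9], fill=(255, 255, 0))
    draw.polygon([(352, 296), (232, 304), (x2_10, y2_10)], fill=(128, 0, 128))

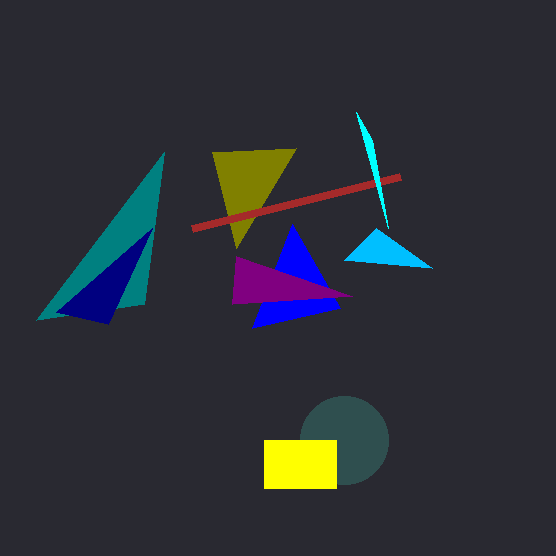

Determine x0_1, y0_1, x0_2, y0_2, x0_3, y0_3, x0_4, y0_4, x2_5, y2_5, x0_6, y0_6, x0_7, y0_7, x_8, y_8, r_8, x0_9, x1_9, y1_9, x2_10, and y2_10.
x0_1 = 144; y0_1 = 304; x0_2 = 296; y0_2 = 148; x0_3 = 376; y0_3 = 228; x0_4 = 192; y0_4 = 228; x2_5 = 152; y2_5 = 228; x0_6 = 252; y0_6 = 328; x0_7 = 356; y0_7 = 112; x_8 = 344; y_8 = 440; r_8 = 44; x0_9 = 264; x1_9 = 336; y1_9 = 488; x2_10 = 236; y2_10 = 256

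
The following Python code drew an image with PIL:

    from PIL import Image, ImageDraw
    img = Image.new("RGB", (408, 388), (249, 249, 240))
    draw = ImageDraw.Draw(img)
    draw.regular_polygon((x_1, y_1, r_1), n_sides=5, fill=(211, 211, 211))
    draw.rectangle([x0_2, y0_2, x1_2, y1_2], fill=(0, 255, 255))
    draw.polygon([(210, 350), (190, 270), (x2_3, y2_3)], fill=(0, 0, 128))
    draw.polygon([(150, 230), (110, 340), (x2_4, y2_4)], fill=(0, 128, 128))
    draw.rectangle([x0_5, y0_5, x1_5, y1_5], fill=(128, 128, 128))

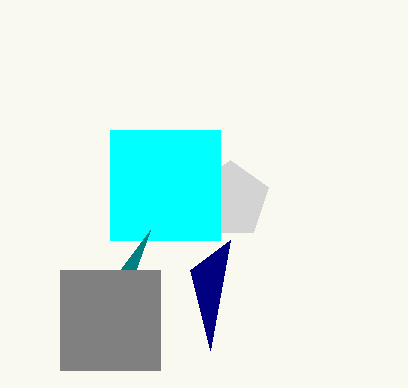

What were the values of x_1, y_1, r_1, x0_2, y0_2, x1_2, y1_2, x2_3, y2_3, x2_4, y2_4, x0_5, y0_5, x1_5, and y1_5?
x_1 = 230
y_1 = 200
r_1 = 40
x0_2 = 110
y0_2 = 130
x1_2 = 220
y1_2 = 240
x2_3 = 230
y2_3 = 240
x2_4 = 120
y2_4 = 270
x0_5 = 60
y0_5 = 270
x1_5 = 160
y1_5 = 370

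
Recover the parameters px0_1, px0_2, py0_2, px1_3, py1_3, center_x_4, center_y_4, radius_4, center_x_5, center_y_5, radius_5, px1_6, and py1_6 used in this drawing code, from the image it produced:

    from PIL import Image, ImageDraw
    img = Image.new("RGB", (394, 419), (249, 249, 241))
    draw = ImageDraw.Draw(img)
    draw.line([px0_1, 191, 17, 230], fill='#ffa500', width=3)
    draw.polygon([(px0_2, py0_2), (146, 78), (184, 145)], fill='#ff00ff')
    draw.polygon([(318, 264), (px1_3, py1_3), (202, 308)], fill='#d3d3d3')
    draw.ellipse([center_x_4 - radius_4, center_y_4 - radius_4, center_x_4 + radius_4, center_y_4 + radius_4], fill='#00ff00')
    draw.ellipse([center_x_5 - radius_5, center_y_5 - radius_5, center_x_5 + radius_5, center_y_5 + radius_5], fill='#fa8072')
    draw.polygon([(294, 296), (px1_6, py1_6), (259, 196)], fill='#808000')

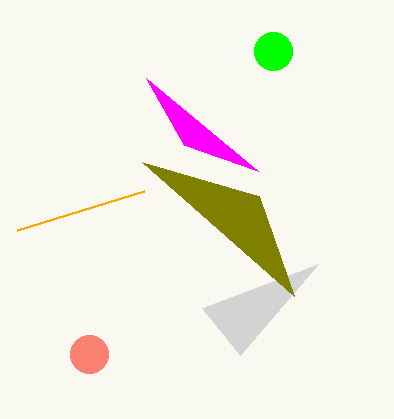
px0_1 = 144; px0_2 = 258; py0_2 = 171; px1_3 = 240; py1_3 = 355; center_x_4 = 273; center_y_4 = 51; radius_4 = 19; center_x_5 = 89; center_y_5 = 354; radius_5 = 19; px1_6 = 142; py1_6 = 162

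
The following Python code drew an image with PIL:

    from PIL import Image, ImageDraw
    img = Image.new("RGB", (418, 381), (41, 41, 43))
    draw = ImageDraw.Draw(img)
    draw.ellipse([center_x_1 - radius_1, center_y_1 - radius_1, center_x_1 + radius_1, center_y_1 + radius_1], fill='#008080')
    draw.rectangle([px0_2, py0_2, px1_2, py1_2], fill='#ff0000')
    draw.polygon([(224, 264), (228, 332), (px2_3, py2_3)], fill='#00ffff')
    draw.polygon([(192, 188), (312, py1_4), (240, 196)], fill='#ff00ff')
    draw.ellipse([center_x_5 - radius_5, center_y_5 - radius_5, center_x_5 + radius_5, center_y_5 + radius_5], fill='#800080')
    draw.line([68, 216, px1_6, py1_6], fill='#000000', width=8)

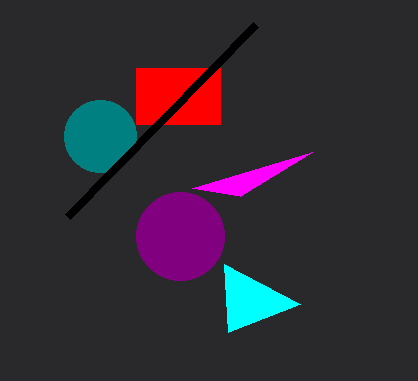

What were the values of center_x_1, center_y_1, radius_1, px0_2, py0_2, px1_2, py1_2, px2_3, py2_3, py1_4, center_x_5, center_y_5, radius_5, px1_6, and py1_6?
center_x_1 = 100, center_y_1 = 136, radius_1 = 36, px0_2 = 136, py0_2 = 68, px1_2 = 220, py1_2 = 124, px2_3 = 300, py2_3 = 304, py1_4 = 152, center_x_5 = 180, center_y_5 = 236, radius_5 = 44, px1_6 = 256, py1_6 = 24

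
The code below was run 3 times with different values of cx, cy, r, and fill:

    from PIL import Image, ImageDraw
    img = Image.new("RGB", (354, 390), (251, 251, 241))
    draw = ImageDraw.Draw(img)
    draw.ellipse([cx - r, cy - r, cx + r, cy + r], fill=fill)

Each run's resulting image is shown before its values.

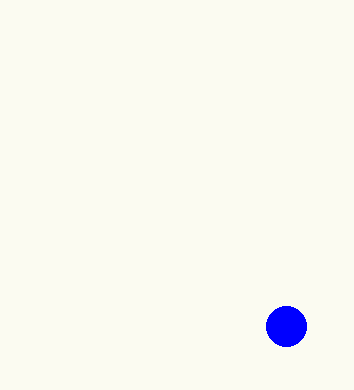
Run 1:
cx = 286
cy = 326
r = 20
fill = 'blue'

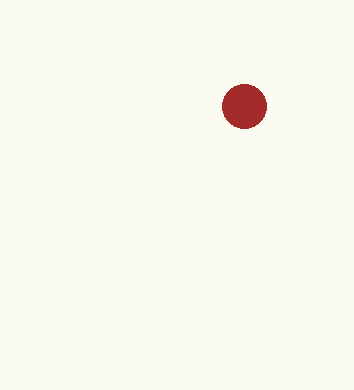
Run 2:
cx = 244; cy = 106; r = 22; fill = 'brown'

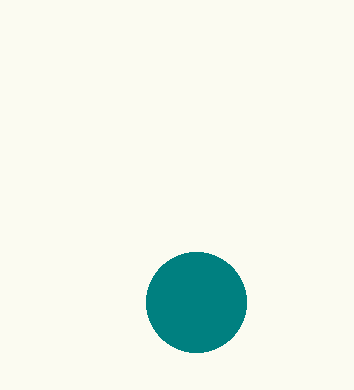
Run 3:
cx = 196, cy = 302, r = 50, fill = 'teal'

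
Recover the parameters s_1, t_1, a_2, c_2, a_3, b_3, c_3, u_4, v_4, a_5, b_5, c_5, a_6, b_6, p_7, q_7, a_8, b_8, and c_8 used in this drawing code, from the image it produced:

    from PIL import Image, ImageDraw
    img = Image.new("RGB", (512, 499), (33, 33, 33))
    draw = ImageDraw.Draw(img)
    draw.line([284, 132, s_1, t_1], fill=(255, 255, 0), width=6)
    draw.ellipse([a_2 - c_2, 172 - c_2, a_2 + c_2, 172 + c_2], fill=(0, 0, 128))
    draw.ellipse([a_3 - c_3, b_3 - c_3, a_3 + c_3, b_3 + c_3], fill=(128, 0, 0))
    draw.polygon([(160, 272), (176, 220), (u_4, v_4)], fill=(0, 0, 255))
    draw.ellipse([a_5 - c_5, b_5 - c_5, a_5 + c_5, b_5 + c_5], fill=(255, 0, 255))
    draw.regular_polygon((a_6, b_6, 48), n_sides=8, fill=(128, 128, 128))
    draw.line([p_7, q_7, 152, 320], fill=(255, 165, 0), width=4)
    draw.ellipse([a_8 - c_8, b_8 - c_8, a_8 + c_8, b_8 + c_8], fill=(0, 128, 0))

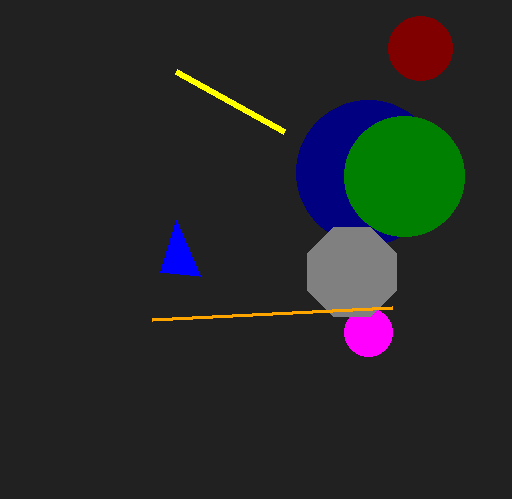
s_1 = 176, t_1 = 72, a_2 = 368, c_2 = 72, a_3 = 420, b_3 = 48, c_3 = 32, u_4 = 200, v_4 = 276, a_5 = 368, b_5 = 332, c_5 = 24, a_6 = 352, b_6 = 272, p_7 = 392, q_7 = 308, a_8 = 404, b_8 = 176, c_8 = 60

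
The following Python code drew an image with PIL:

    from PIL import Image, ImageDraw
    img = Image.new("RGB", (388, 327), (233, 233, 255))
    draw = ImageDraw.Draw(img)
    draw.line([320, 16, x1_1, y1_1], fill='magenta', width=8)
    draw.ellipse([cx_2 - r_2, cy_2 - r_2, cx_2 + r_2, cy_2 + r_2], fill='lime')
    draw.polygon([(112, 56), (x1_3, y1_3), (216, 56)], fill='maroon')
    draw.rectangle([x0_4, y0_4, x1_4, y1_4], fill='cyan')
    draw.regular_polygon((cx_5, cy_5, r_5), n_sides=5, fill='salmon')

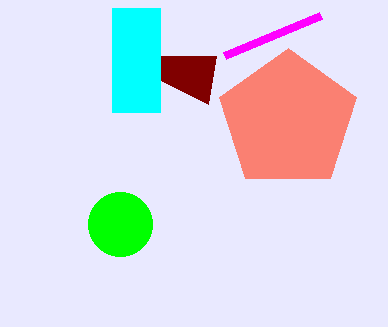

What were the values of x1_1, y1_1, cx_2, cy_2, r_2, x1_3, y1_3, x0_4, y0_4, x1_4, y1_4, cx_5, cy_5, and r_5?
x1_1 = 224
y1_1 = 56
cx_2 = 120
cy_2 = 224
r_2 = 32
x1_3 = 208
y1_3 = 104
x0_4 = 112
y0_4 = 8
x1_4 = 160
y1_4 = 112
cx_5 = 288
cy_5 = 120
r_5 = 72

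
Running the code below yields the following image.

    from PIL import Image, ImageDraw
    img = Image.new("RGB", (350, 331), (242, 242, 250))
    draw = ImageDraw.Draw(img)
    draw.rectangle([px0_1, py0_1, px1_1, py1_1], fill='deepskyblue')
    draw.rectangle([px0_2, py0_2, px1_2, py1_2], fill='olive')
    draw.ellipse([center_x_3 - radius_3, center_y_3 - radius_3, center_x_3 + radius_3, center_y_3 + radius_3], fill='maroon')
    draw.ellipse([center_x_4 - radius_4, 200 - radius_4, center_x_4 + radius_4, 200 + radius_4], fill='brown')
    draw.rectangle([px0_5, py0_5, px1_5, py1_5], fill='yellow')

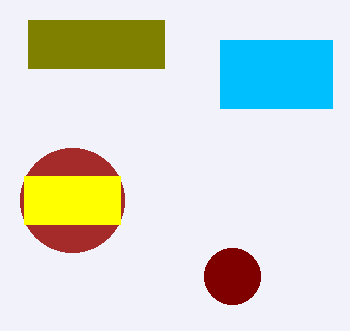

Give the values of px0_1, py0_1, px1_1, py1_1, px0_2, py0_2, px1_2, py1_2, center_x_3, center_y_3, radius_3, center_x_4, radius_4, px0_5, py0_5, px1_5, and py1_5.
px0_1 = 220, py0_1 = 40, px1_1 = 332, py1_1 = 108, px0_2 = 28, py0_2 = 20, px1_2 = 164, py1_2 = 68, center_x_3 = 232, center_y_3 = 276, radius_3 = 28, center_x_4 = 72, radius_4 = 52, px0_5 = 24, py0_5 = 176, px1_5 = 120, py1_5 = 224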